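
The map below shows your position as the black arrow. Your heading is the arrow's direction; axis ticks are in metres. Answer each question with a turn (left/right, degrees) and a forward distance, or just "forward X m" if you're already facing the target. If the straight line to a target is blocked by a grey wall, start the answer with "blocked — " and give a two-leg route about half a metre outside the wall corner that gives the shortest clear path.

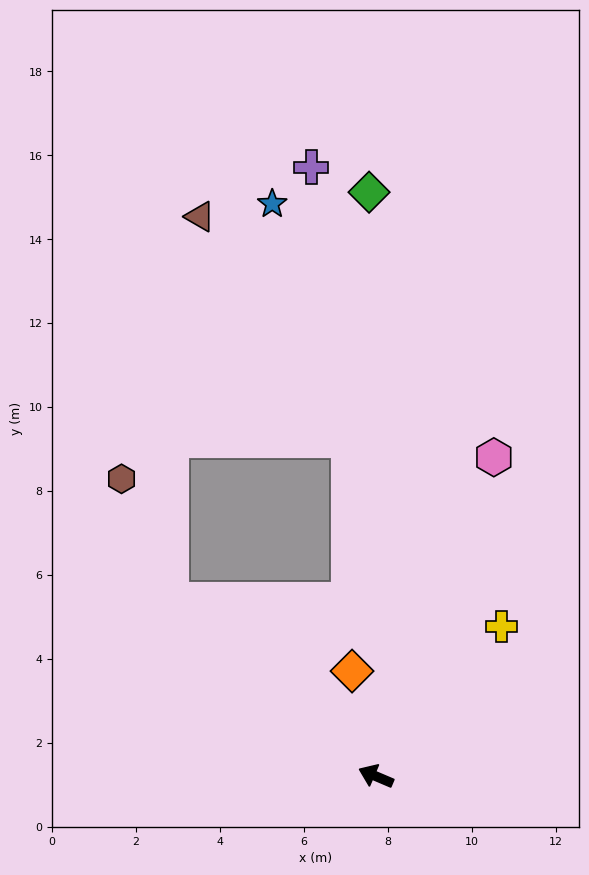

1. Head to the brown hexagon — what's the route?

blocked — turn right 18°, forward 6.4 m, then turn right 27°, forward 3.1 m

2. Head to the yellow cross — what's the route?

turn right 107°, forward 4.7 m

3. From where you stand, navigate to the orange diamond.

turn right 54°, forward 2.6 m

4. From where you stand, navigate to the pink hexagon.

turn right 87°, forward 8.1 m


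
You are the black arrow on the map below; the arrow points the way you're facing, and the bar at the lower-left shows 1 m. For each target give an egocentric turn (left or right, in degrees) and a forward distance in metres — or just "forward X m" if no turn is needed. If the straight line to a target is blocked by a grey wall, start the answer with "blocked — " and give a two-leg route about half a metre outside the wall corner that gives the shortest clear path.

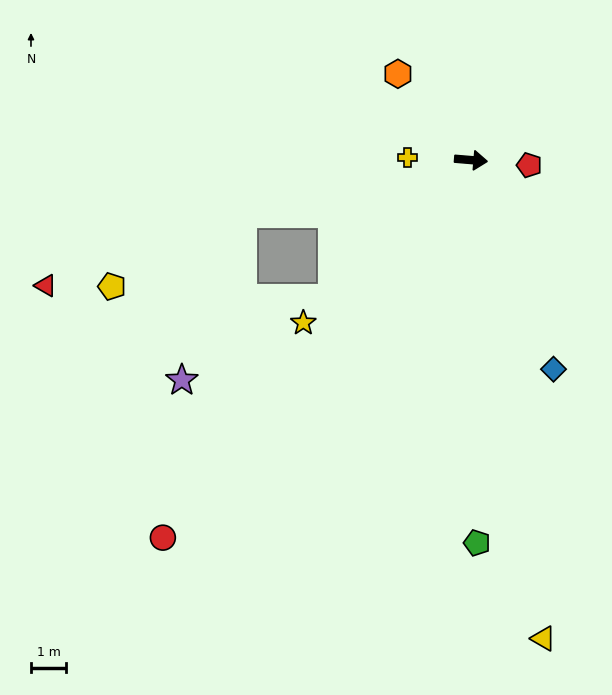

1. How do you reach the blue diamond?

turn right 64°, forward 6.4 m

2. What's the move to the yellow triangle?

turn right 77°, forward 13.8 m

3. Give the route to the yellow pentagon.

blocked — turn right 162°, forward 6.7 m, then turn left 16°, forward 4.3 m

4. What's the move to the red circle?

turn right 124°, forward 13.9 m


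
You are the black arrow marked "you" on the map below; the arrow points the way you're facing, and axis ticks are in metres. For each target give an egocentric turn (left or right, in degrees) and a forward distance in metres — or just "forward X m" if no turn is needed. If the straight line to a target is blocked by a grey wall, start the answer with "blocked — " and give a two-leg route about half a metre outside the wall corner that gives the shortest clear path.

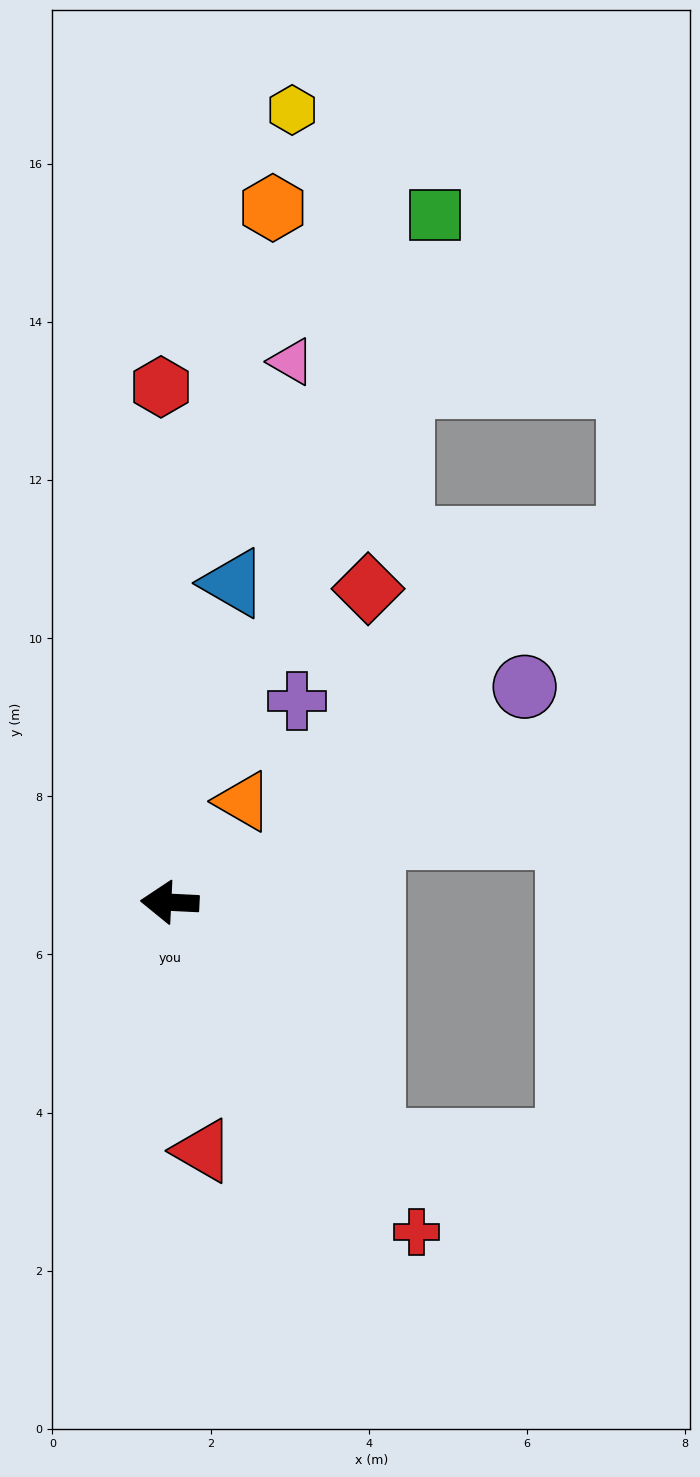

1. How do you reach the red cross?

turn left 130°, forward 5.2 m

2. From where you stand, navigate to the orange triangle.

turn right 123°, forward 1.6 m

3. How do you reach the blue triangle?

turn right 98°, forward 4.1 m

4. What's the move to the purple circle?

turn right 146°, forward 5.3 m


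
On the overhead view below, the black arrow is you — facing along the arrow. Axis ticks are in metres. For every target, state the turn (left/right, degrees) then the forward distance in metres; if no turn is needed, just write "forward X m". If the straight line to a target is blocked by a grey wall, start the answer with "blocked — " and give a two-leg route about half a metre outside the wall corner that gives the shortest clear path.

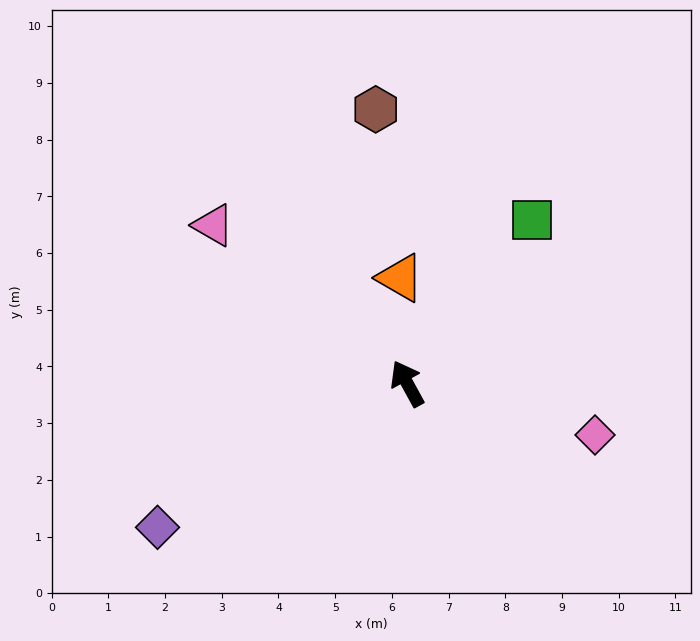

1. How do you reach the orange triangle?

turn right 25°, forward 1.9 m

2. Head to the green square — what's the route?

turn right 66°, forward 3.6 m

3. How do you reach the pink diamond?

turn right 134°, forward 3.4 m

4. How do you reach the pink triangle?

turn left 22°, forward 4.4 m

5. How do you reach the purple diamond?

turn left 91°, forward 5.1 m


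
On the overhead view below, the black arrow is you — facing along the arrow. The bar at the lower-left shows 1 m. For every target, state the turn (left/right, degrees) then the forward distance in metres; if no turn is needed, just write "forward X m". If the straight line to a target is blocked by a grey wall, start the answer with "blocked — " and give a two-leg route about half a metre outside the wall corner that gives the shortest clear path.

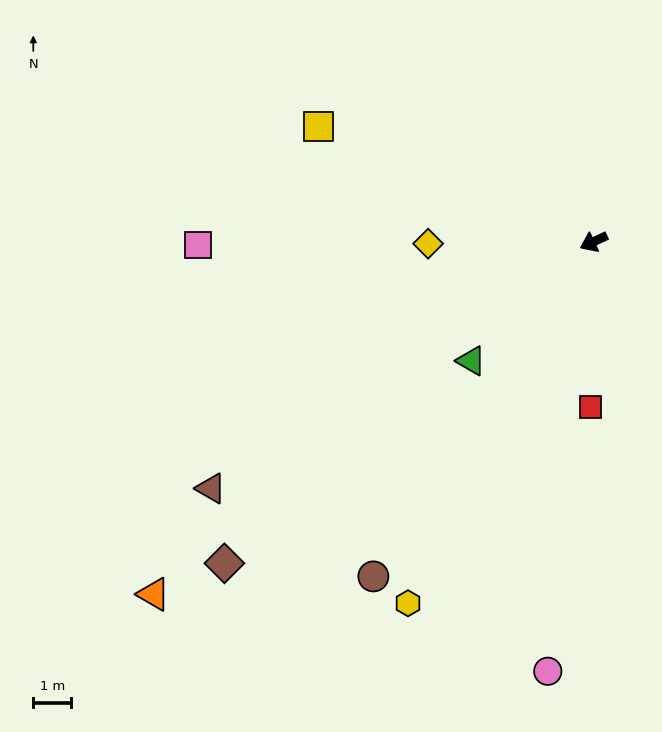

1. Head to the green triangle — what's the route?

turn left 19°, forward 4.5 m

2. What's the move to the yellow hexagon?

turn left 38°, forward 10.7 m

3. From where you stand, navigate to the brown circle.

turn left 32°, forward 10.5 m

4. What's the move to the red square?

turn left 64°, forward 4.3 m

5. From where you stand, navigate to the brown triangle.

turn left 8°, forward 11.9 m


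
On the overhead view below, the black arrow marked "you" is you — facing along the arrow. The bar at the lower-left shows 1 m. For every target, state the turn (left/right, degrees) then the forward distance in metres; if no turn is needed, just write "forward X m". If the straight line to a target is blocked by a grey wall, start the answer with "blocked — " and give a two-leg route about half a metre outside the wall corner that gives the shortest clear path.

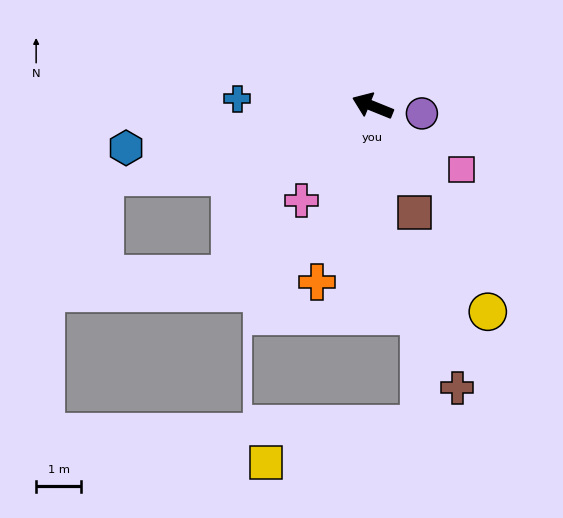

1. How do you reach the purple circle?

turn right 166°, forward 1.1 m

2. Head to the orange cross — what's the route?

turn left 95°, forward 4.1 m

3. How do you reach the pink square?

turn left 167°, forward 2.4 m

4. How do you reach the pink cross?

turn left 75°, forward 2.6 m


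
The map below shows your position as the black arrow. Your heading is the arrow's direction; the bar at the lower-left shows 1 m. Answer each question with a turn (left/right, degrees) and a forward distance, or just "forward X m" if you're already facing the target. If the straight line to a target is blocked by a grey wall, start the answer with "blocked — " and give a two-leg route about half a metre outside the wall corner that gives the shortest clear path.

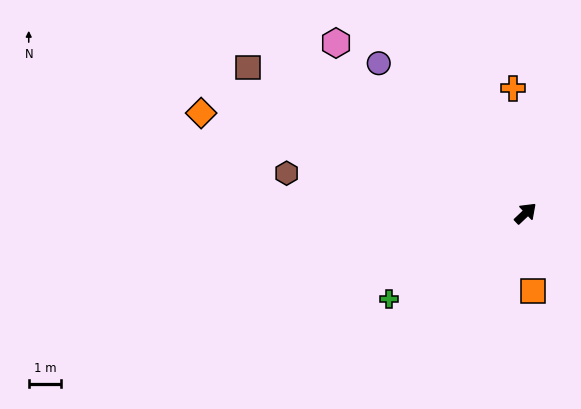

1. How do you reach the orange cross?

turn left 52°, forward 3.9 m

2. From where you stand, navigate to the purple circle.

turn left 91°, forward 6.5 m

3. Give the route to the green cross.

turn left 169°, forward 5.0 m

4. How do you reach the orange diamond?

turn left 119°, forward 10.5 m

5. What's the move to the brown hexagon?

turn left 127°, forward 7.5 m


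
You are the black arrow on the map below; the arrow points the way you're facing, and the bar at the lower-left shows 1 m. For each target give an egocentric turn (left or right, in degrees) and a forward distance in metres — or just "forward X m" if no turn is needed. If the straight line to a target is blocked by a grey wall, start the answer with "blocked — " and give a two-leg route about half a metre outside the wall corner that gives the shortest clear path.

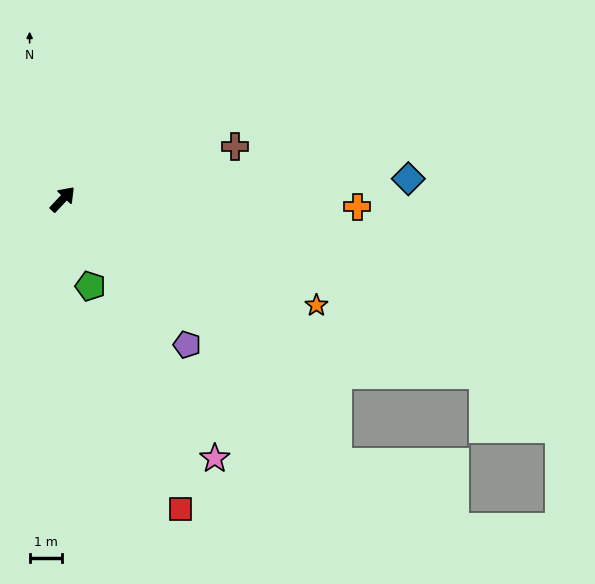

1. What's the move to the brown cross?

turn right 30°, forward 5.5 m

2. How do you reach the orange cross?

turn right 48°, forward 9.0 m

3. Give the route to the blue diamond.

turn right 43°, forward 10.5 m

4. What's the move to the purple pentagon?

turn right 96°, forward 5.8 m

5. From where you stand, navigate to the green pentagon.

turn right 119°, forward 2.8 m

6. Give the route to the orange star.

turn right 69°, forward 8.4 m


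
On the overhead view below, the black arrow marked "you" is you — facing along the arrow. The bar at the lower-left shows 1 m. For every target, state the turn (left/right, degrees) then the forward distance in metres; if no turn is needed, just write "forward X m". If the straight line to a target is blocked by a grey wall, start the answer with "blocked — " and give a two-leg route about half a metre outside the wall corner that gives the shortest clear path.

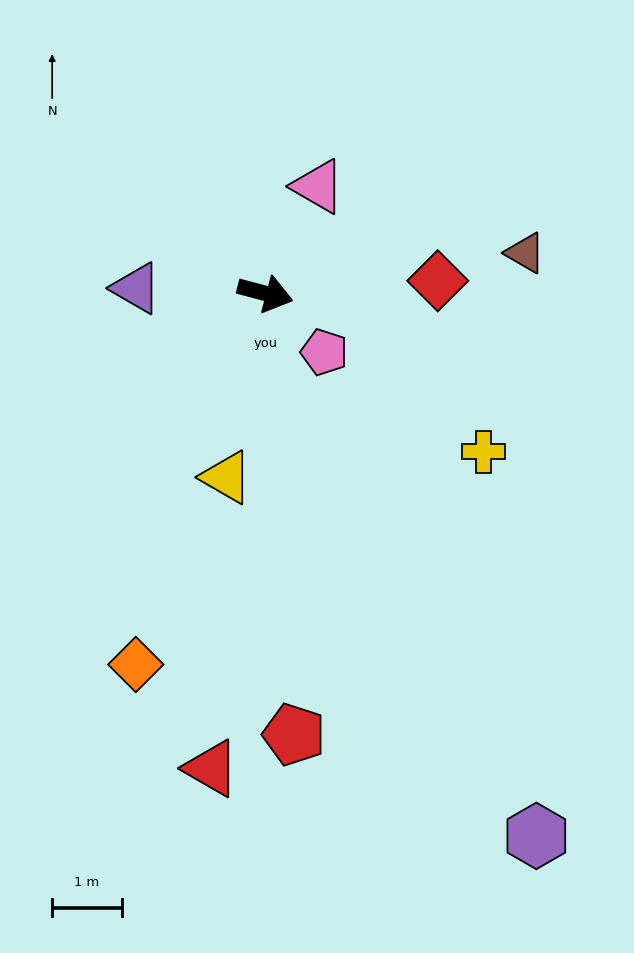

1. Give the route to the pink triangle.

turn left 79°, forward 1.7 m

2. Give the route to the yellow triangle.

turn right 87°, forward 2.7 m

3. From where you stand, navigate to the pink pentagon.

turn right 30°, forward 1.2 m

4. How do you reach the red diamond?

turn left 19°, forward 2.5 m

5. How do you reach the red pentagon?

turn right 71°, forward 6.3 m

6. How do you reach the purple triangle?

turn right 167°, forward 1.9 m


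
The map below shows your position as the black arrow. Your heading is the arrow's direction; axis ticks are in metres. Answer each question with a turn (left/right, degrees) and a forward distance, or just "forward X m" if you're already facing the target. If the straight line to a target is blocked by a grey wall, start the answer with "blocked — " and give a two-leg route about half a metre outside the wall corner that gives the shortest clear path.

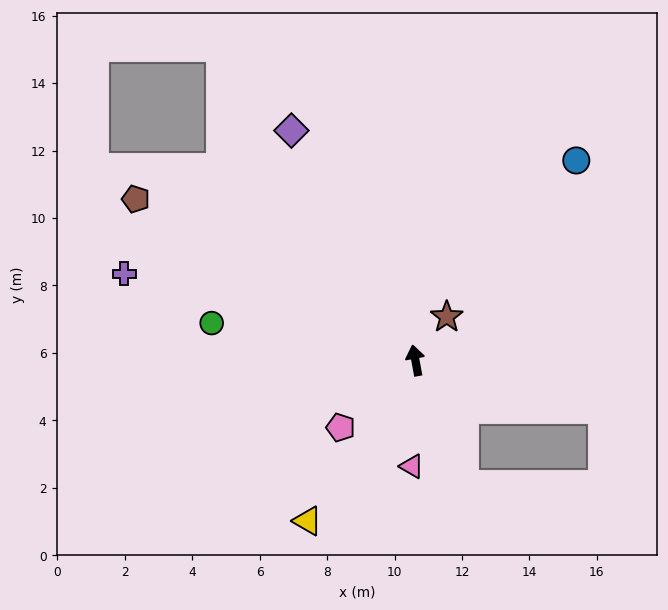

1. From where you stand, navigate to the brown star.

turn right 46°, forward 1.6 m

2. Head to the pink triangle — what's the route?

turn left 168°, forward 3.1 m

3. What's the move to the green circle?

turn left 69°, forward 6.1 m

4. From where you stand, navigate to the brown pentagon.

turn left 50°, forward 9.6 m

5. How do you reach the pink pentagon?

turn left 121°, forward 3.0 m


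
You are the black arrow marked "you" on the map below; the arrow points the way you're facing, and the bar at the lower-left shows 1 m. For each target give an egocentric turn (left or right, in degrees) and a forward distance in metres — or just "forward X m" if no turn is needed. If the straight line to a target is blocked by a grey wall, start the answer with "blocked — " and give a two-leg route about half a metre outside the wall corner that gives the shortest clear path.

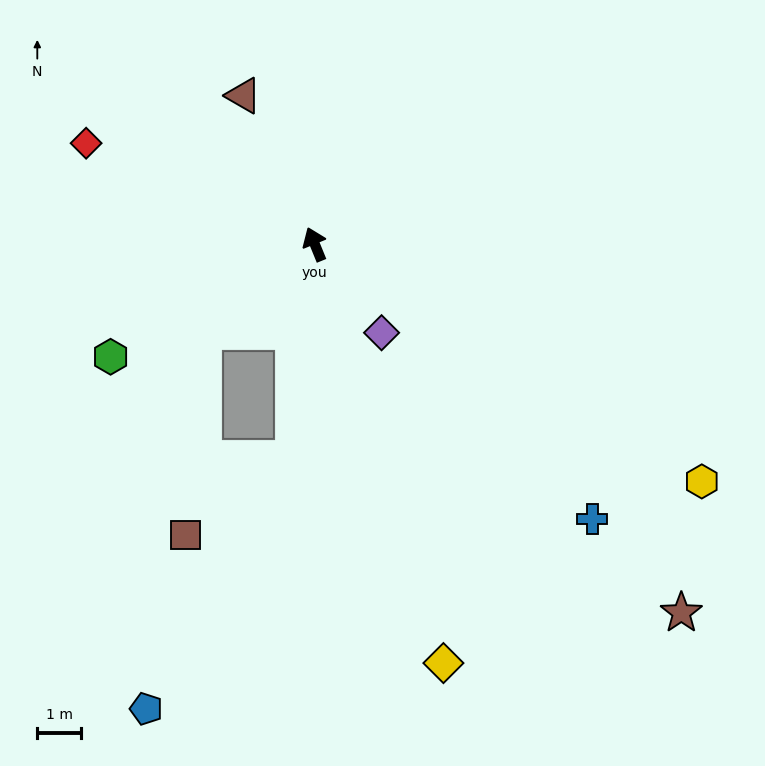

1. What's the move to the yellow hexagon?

turn right 144°, forward 10.4 m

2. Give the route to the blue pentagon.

blocked — turn left 152°, forward 5.0 m, then turn right 25°, forward 6.7 m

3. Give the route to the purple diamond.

turn right 165°, forward 2.5 m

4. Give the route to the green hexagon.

turn left 97°, forward 5.4 m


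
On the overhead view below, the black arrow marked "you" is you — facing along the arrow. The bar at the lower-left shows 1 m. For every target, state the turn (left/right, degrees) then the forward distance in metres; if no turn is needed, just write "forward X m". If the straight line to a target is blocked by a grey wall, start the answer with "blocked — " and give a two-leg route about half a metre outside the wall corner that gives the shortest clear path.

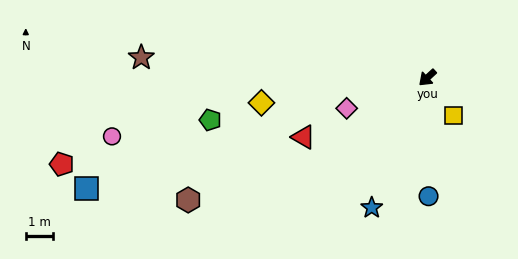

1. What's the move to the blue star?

turn left 24°, forward 5.2 m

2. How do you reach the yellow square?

turn left 82°, forward 1.7 m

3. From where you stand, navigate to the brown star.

turn right 47°, forward 10.6 m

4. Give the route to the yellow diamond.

turn right 34°, forward 6.2 m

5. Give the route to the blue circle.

turn left 48°, forward 4.4 m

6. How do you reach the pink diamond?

turn right 22°, forward 3.2 m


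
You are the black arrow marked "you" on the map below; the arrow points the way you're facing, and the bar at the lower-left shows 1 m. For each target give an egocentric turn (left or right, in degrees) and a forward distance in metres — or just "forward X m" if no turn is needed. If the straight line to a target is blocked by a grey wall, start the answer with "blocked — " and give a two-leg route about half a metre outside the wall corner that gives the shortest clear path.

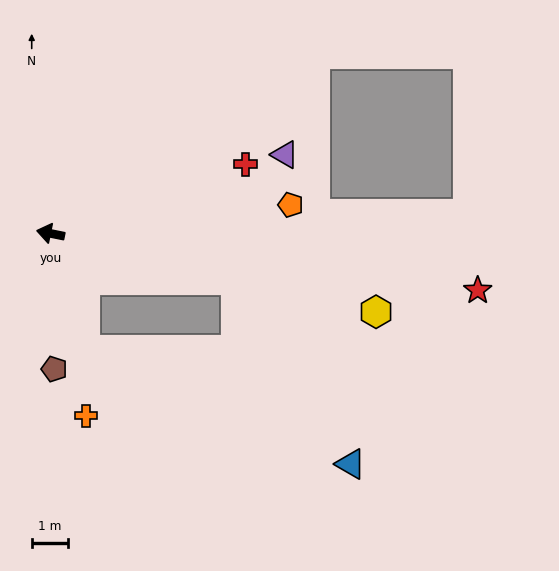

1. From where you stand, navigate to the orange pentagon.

turn right 162°, forward 6.6 m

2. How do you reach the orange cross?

turn left 112°, forward 5.1 m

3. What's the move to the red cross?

turn right 149°, forward 5.7 m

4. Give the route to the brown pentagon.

turn left 103°, forward 3.7 m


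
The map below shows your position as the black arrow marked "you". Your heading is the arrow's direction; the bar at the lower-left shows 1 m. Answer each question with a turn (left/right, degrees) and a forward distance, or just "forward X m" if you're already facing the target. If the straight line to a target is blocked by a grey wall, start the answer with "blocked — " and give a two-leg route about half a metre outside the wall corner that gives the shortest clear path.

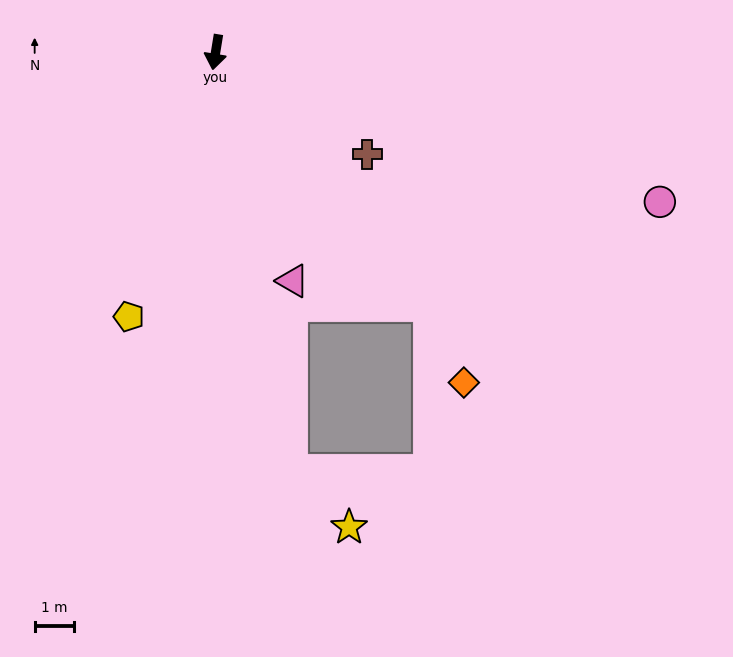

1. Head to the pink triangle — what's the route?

turn left 28°, forward 6.1 m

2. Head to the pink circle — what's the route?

turn left 81°, forward 11.9 m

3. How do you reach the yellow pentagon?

turn right 9°, forward 7.0 m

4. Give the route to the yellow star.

blocked — turn left 19°, forward 10.8 m, then turn left 36°, forward 2.0 m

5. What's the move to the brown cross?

turn left 65°, forward 4.6 m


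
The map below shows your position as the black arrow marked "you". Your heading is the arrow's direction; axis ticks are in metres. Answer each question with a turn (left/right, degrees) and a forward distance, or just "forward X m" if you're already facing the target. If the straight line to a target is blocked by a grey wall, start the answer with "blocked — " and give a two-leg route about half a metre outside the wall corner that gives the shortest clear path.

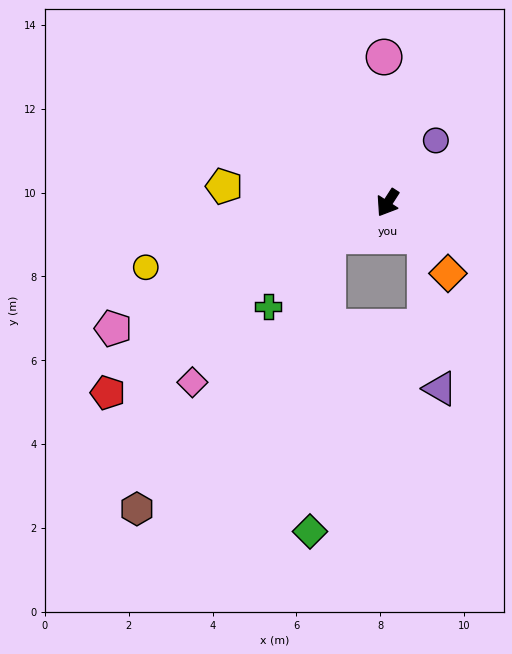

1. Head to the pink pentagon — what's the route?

turn right 33°, forward 7.2 m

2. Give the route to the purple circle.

turn left 175°, forward 1.9 m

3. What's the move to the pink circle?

turn right 146°, forward 3.5 m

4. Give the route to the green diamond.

blocked — turn right 28°, forward 1.6 m, then turn left 57°, forward 7.1 m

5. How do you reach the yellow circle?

turn right 42°, forward 6.0 m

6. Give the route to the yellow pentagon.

turn right 63°, forward 3.9 m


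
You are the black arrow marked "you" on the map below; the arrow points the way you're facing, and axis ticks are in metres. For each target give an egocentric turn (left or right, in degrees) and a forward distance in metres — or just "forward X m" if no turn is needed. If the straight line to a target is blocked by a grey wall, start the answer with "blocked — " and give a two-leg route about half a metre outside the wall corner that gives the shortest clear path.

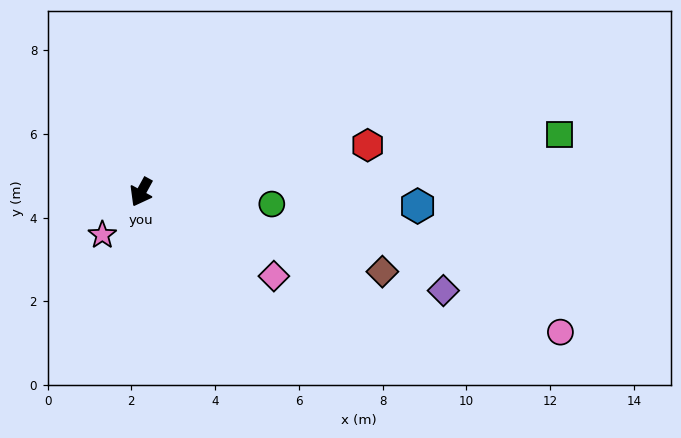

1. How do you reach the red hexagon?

turn left 130°, forward 5.5 m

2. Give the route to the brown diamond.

turn left 100°, forward 6.1 m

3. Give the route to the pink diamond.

turn left 86°, forward 3.8 m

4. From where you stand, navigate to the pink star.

turn right 13°, forward 1.4 m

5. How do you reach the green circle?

turn left 114°, forward 3.1 m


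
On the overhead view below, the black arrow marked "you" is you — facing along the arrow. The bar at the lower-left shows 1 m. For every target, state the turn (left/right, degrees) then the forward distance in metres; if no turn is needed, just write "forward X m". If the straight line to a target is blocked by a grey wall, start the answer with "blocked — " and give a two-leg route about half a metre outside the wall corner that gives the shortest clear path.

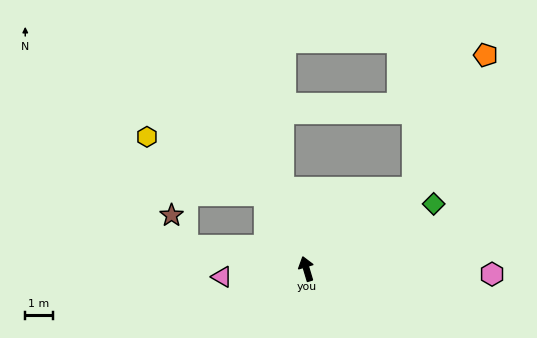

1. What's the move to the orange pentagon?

blocked — turn right 70°, forward 4.9 m, then turn left 25°, forward 5.6 m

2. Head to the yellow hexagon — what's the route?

blocked — turn left 12°, forward 3.1 m, then turn left 35°, forward 4.8 m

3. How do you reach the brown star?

blocked — turn left 63°, forward 4.4 m, then turn right 53°, forward 1.3 m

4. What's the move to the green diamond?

turn right 80°, forward 5.2 m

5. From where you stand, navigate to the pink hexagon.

turn right 108°, forward 6.8 m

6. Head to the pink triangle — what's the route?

turn left 79°, forward 3.1 m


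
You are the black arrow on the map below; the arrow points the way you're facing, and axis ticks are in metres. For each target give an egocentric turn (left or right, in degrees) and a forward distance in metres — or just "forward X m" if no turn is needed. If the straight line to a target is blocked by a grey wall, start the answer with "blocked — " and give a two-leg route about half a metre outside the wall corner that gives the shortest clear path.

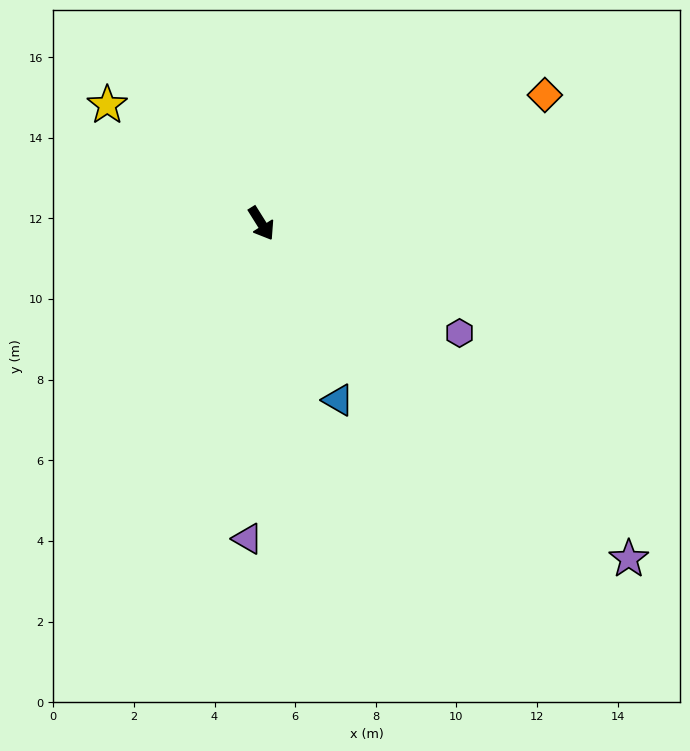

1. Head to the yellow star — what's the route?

turn right 160°, forward 4.8 m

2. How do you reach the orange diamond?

turn left 82°, forward 7.7 m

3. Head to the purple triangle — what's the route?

turn right 35°, forward 7.8 m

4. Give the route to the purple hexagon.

turn left 29°, forward 5.6 m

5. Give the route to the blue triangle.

turn right 9°, forward 4.8 m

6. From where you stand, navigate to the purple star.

turn left 16°, forward 12.3 m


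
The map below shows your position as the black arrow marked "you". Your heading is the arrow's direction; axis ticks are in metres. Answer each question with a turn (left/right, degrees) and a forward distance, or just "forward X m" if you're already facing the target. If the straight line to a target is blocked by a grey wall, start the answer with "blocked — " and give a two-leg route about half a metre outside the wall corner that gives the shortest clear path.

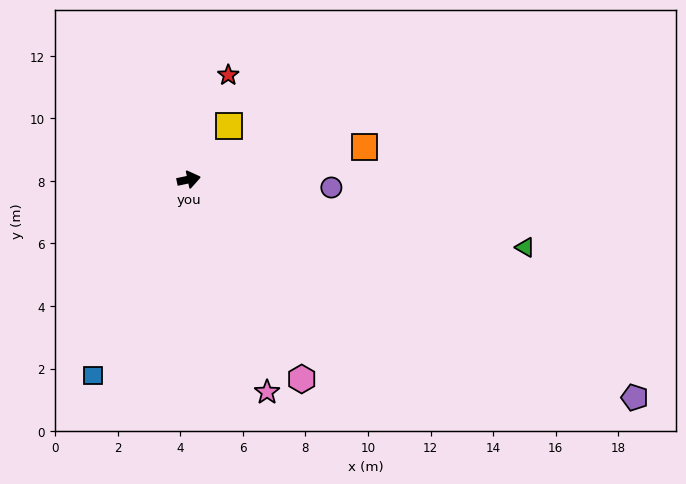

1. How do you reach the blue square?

turn right 128°, forward 7.0 m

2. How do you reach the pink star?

turn right 82°, forward 7.2 m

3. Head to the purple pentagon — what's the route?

turn right 38°, forward 15.9 m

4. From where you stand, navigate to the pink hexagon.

turn right 72°, forward 7.3 m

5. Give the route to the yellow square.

turn left 41°, forward 2.1 m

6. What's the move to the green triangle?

turn right 23°, forward 11.0 m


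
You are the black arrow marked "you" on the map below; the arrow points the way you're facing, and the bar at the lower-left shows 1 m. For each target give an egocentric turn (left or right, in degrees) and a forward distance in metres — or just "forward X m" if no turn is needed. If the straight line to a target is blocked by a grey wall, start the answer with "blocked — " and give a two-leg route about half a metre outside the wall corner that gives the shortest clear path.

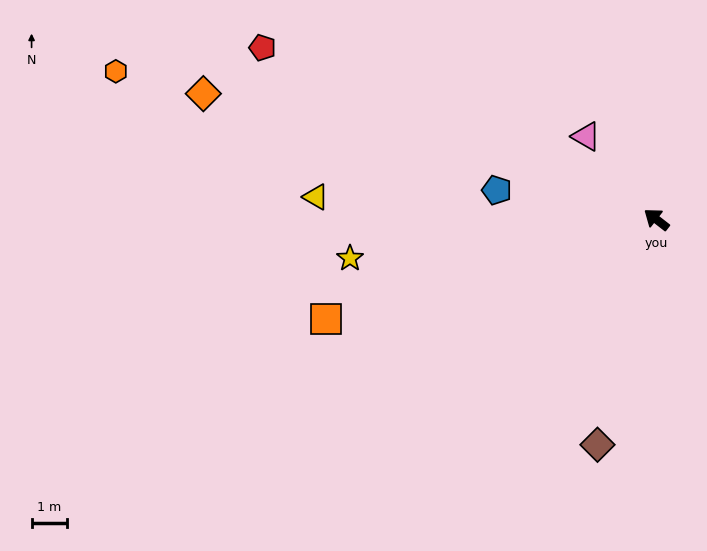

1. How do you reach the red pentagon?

turn left 14°, forward 12.0 m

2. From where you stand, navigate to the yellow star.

turn left 45°, forward 8.6 m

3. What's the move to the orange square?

turn left 55°, forward 9.6 m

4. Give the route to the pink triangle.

turn right 12°, forward 3.0 m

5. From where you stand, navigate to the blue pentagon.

turn left 27°, forward 4.5 m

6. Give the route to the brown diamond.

turn left 113°, forward 6.5 m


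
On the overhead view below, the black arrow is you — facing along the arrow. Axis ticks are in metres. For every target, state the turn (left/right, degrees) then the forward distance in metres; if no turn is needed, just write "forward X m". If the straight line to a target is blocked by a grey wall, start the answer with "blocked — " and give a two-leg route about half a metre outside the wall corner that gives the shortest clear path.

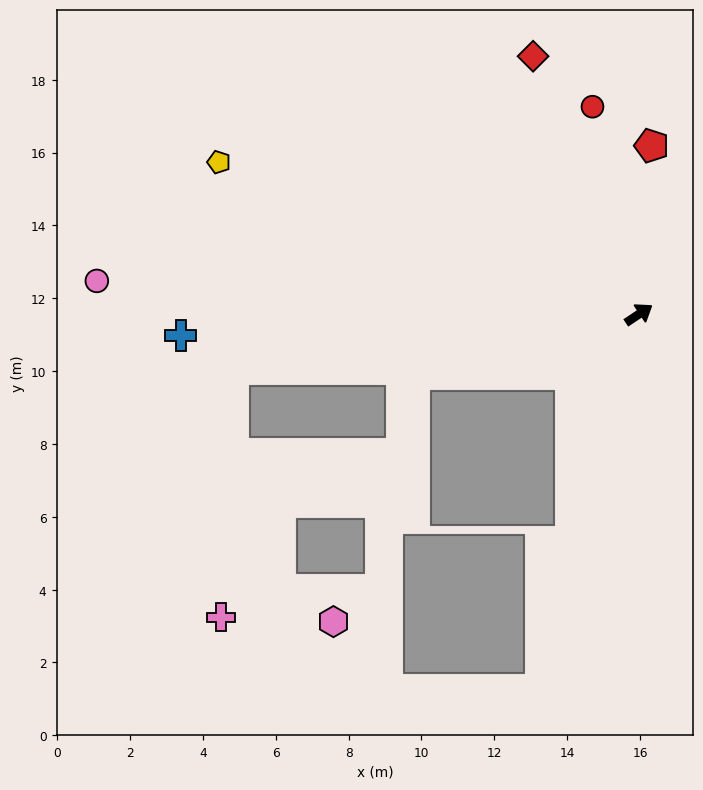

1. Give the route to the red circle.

turn left 69°, forward 5.8 m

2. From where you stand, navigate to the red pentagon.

turn left 52°, forward 4.6 m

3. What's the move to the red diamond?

turn left 79°, forward 7.7 m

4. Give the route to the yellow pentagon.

turn left 126°, forward 12.3 m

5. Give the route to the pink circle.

turn left 143°, forward 14.9 m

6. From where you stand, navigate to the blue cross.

turn left 149°, forward 12.6 m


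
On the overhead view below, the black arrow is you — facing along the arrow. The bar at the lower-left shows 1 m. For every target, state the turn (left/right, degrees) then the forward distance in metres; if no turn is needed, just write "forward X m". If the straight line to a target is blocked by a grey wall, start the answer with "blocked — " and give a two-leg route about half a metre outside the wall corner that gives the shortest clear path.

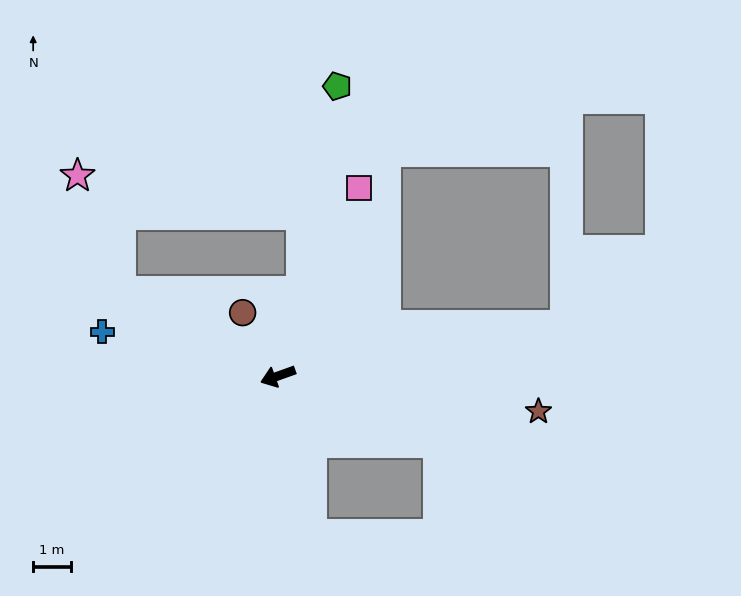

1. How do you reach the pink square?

turn right 133°, forward 5.4 m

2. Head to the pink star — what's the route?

blocked — turn right 48°, forward 4.7 m, then turn right 42°, forward 3.3 m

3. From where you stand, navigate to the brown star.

turn left 153°, forward 6.9 m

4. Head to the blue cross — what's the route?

turn right 34°, forward 4.8 m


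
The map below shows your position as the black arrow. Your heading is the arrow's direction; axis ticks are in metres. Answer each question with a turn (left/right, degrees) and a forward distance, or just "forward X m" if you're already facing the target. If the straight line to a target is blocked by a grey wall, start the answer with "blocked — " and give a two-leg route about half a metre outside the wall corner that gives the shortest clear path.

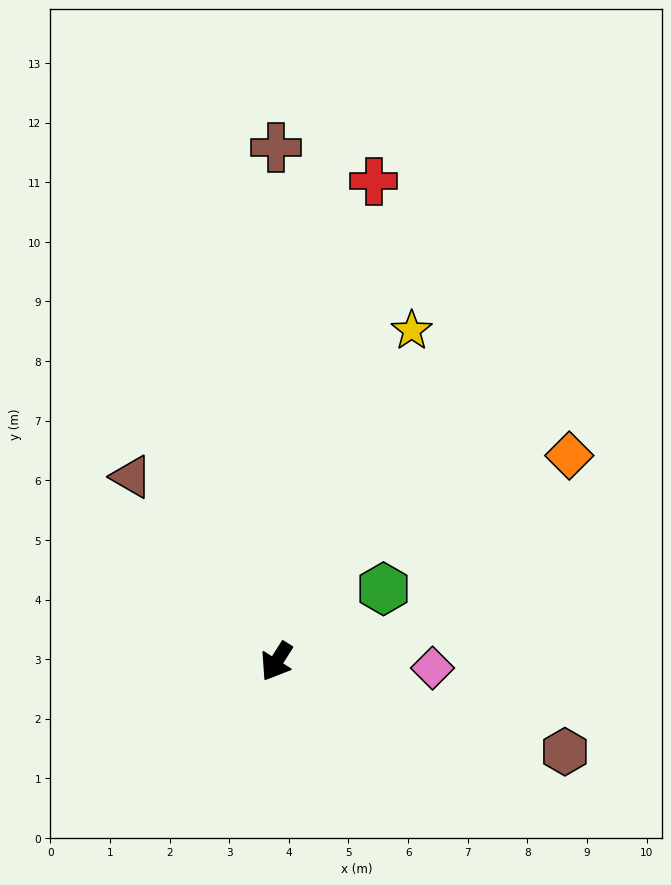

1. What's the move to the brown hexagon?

turn left 105°, forward 5.1 m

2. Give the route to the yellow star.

turn right 170°, forward 6.0 m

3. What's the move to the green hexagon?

turn left 157°, forward 2.2 m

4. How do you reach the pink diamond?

turn left 120°, forward 2.6 m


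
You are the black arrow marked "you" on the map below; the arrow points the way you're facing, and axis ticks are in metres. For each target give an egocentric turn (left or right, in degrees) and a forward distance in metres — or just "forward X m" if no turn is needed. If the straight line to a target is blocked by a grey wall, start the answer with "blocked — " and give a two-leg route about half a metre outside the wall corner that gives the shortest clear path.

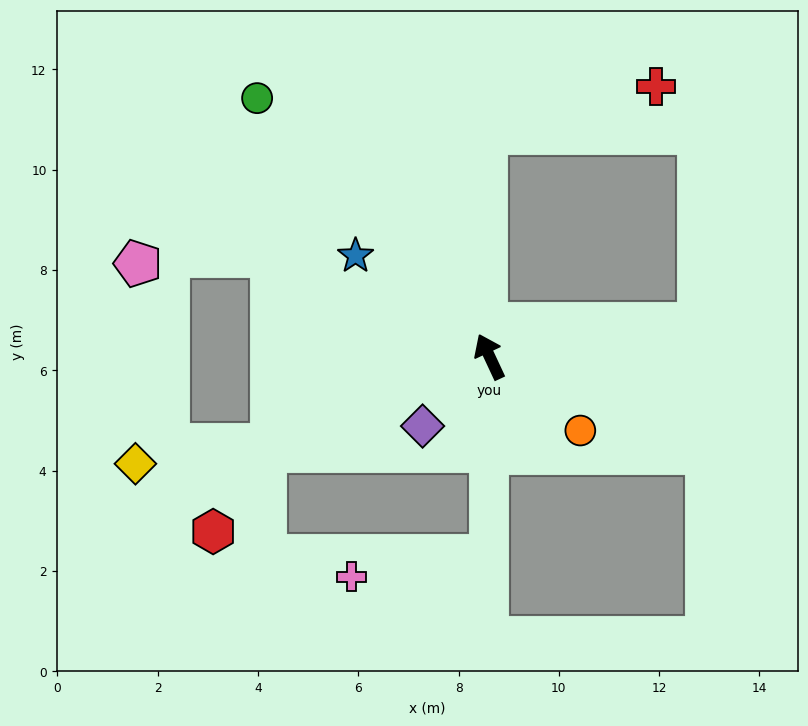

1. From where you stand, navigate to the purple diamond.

turn left 111°, forward 1.9 m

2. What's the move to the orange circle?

turn right 154°, forward 2.3 m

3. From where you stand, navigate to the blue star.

turn left 28°, forward 3.3 m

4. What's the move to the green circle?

turn left 17°, forward 6.9 m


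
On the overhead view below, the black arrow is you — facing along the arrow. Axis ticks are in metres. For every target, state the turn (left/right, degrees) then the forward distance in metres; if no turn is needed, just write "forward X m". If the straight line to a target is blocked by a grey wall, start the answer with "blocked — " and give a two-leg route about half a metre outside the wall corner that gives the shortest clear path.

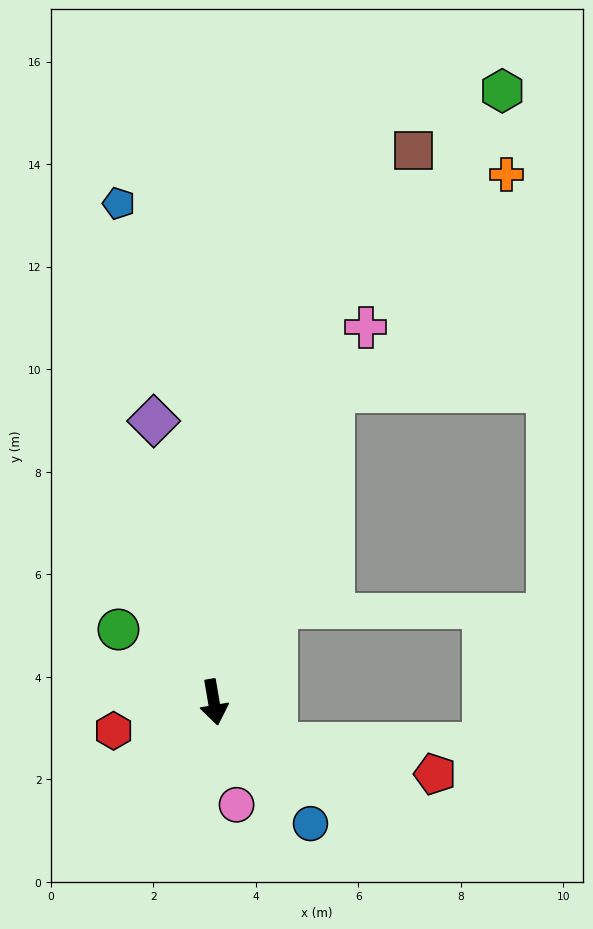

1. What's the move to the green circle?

turn right 137°, forward 2.3 m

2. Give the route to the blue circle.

turn left 29°, forward 3.0 m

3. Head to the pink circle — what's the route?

turn left 3°, forward 2.1 m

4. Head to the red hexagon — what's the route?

turn right 84°, forward 2.0 m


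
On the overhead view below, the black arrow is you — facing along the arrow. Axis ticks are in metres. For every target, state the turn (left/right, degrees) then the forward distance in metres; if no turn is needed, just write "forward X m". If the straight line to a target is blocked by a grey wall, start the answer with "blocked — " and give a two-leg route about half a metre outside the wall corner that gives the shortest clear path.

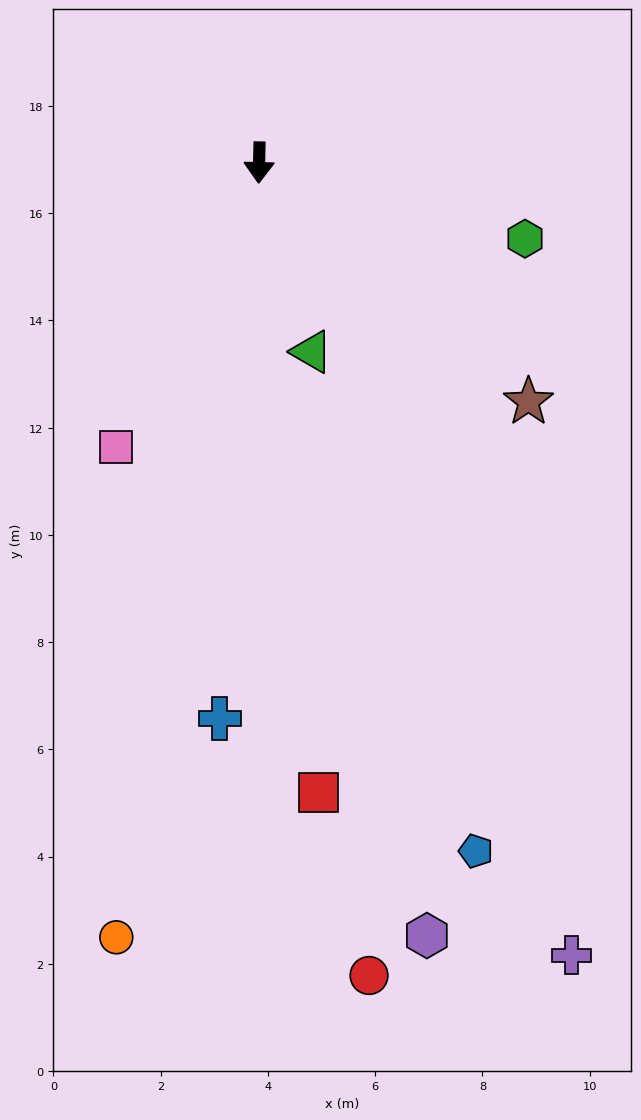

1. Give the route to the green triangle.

turn left 17°, forward 3.7 m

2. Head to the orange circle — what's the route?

turn right 9°, forward 14.7 m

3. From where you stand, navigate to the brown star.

turn left 50°, forward 6.7 m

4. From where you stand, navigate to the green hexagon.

turn left 75°, forward 5.2 m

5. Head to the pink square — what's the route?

turn right 25°, forward 5.9 m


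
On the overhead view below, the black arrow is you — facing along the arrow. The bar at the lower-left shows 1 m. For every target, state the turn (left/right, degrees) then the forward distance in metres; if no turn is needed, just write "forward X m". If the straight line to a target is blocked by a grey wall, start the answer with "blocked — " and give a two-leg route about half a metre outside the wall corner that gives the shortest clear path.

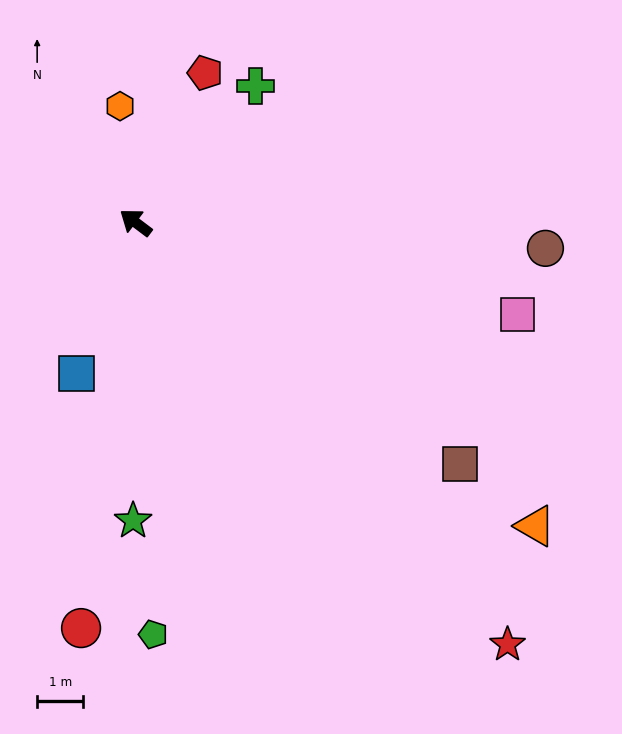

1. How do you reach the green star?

turn left 127°, forward 6.5 m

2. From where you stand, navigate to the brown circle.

turn right 147°, forward 8.9 m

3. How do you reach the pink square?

turn right 157°, forward 8.5 m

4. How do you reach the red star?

turn left 168°, forward 12.2 m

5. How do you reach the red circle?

turn left 119°, forward 8.9 m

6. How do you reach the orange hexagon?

turn right 45°, forward 2.6 m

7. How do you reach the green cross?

turn right 94°, forward 4.0 m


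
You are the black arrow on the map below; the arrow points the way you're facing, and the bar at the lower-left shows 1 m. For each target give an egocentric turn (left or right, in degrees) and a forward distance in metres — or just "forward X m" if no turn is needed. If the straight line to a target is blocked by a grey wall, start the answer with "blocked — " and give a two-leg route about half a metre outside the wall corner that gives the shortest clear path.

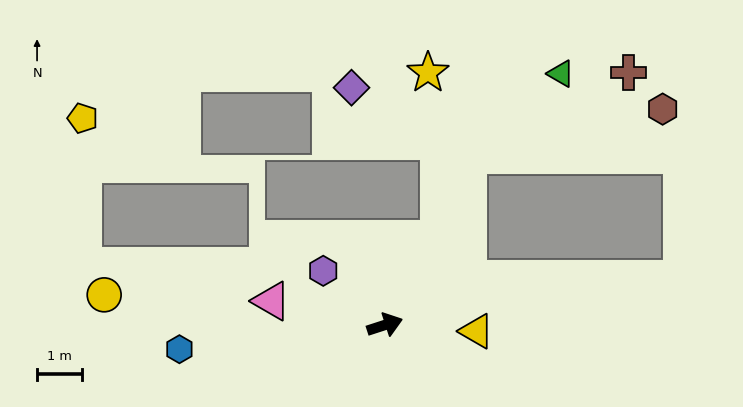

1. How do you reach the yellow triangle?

turn right 22°, forward 2.1 m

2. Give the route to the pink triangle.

turn left 150°, forward 2.6 m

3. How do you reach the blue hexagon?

turn left 169°, forward 4.6 m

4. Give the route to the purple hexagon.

turn left 121°, forward 1.8 m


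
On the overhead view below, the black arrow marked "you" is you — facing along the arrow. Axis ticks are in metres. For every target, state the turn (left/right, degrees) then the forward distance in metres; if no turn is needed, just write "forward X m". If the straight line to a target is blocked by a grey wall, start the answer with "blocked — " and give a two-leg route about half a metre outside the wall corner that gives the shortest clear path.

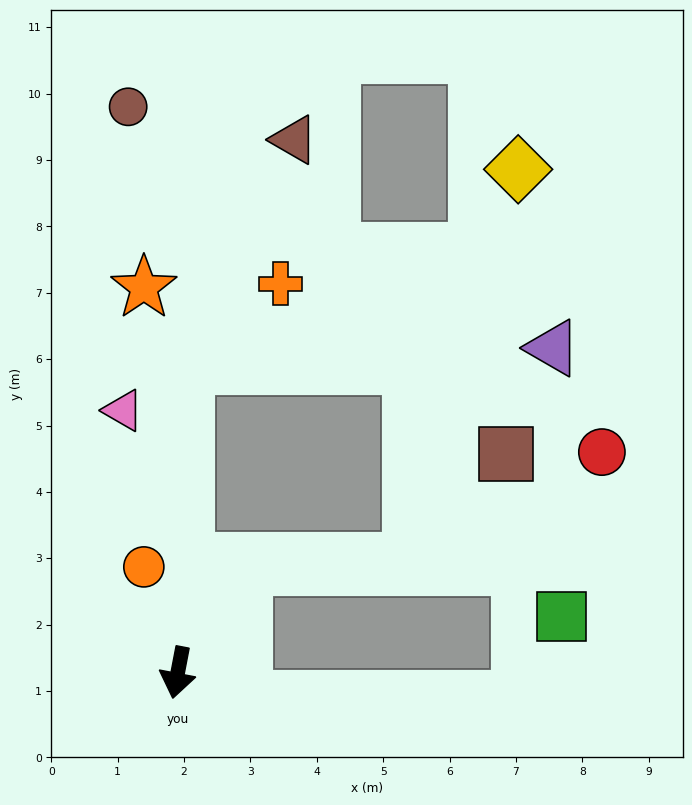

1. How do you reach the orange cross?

blocked — turn right 171°, forward 4.6 m, then turn right 47°, forward 1.9 m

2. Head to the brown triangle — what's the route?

blocked — turn right 171°, forward 4.6 m, then turn right 24°, forward 3.8 m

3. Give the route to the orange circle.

turn right 151°, forward 1.7 m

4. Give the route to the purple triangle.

blocked — turn right 171°, forward 4.6 m, then turn right 85°, forward 5.5 m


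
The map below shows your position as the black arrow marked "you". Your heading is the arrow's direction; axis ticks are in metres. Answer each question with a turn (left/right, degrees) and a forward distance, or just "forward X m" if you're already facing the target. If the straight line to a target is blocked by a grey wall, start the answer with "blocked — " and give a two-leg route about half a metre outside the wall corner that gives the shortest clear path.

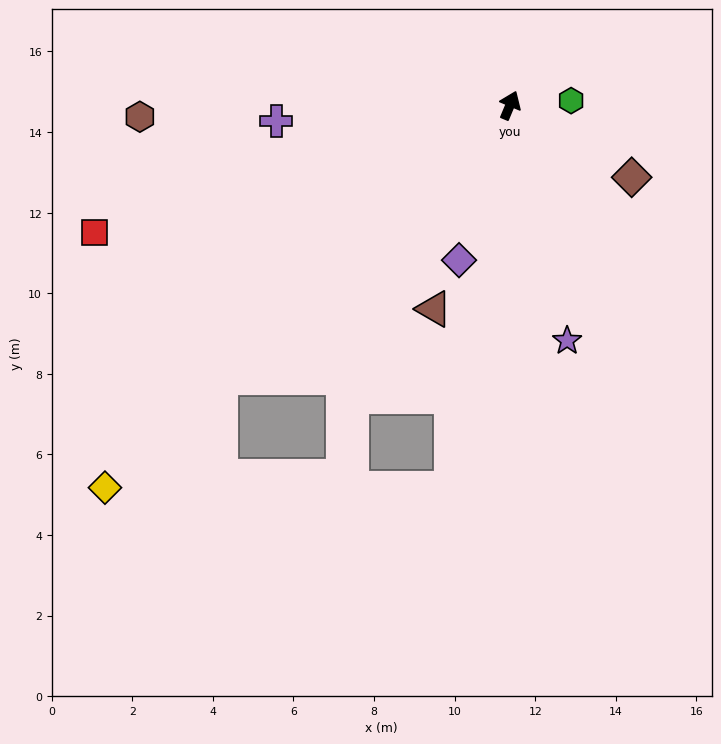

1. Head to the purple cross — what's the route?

turn left 117°, forward 5.8 m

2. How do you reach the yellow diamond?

turn left 156°, forward 13.8 m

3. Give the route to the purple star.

turn right 144°, forward 6.0 m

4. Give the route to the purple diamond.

turn right 176°, forward 4.0 m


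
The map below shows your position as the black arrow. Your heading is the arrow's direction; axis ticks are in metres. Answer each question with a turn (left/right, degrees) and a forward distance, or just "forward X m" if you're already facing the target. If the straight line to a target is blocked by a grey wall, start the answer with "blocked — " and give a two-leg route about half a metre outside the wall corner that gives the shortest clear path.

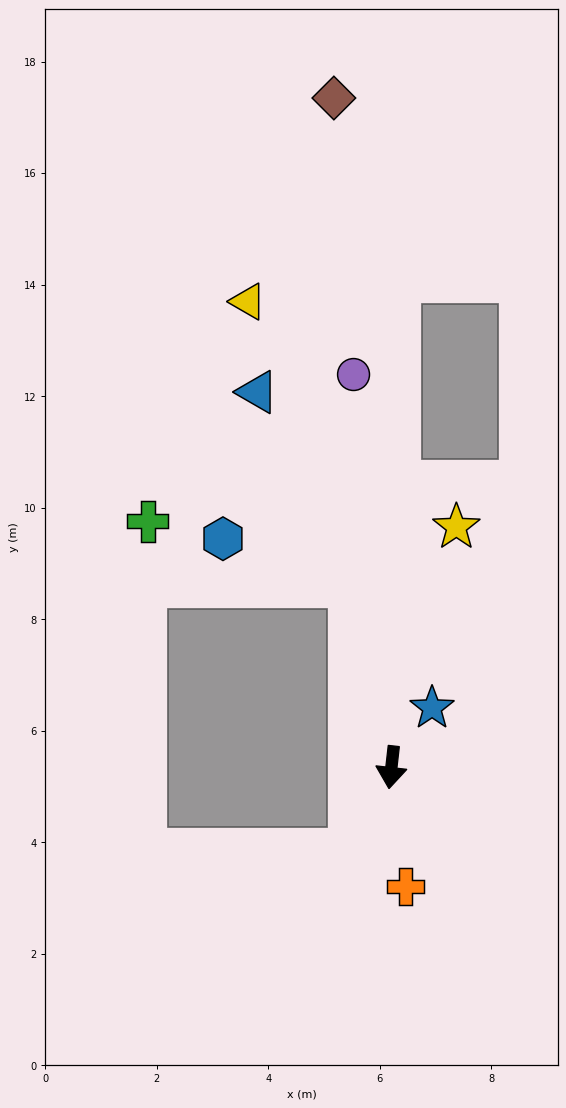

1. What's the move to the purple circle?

turn right 168°, forward 7.1 m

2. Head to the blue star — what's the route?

turn left 152°, forward 1.3 m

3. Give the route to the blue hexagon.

blocked — turn right 162°, forward 3.4 m, then turn left 59°, forward 2.5 m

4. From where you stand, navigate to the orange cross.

turn left 13°, forward 2.1 m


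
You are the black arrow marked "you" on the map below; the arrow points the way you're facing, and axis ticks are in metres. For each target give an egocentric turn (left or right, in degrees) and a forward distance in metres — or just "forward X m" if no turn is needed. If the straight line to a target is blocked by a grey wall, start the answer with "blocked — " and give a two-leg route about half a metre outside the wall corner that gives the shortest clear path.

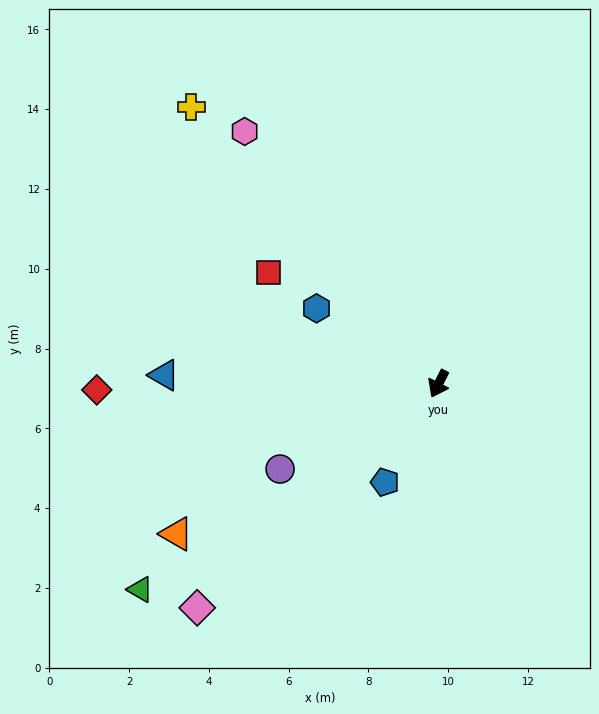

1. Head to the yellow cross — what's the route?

turn right 111°, forward 9.3 m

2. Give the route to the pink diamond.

turn right 20°, forward 8.3 m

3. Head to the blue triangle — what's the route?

turn right 65°, forward 6.9 m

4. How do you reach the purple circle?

turn right 35°, forward 4.5 m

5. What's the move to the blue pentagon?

forward 2.8 m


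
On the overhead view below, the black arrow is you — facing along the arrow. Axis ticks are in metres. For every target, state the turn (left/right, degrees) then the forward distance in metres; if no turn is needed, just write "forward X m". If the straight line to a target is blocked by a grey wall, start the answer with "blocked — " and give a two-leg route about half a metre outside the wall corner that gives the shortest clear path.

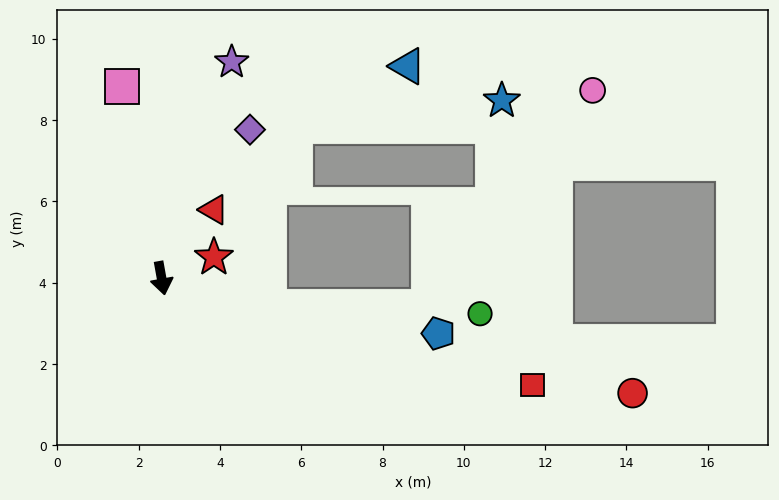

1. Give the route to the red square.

turn left 64°, forward 9.5 m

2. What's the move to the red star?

turn left 102°, forward 1.4 m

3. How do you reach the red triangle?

turn left 133°, forward 2.1 m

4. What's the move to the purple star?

turn left 152°, forward 5.6 m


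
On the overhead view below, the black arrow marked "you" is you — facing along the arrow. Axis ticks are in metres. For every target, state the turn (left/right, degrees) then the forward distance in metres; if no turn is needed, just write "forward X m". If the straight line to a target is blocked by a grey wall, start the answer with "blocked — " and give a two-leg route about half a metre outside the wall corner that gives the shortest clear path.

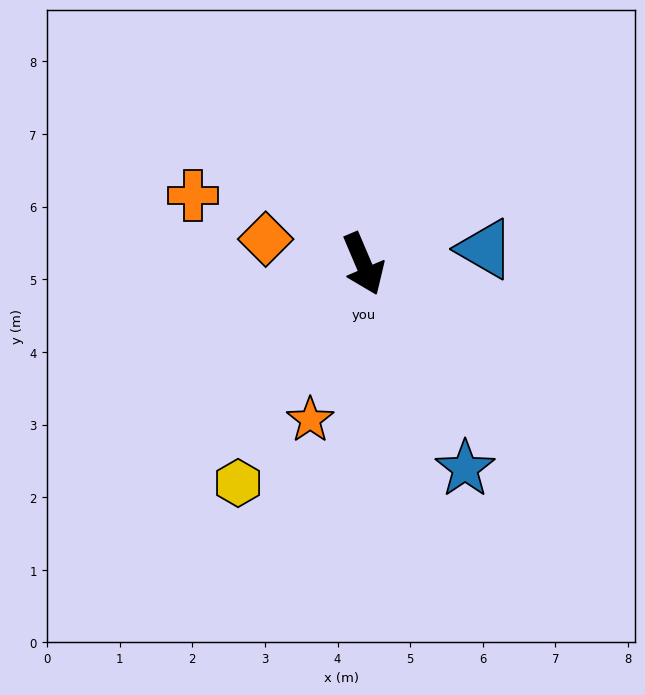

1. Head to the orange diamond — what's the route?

turn right 127°, forward 1.4 m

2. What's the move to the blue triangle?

turn left 74°, forward 1.7 m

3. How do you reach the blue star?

turn left 3°, forward 3.1 m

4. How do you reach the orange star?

turn right 42°, forward 2.3 m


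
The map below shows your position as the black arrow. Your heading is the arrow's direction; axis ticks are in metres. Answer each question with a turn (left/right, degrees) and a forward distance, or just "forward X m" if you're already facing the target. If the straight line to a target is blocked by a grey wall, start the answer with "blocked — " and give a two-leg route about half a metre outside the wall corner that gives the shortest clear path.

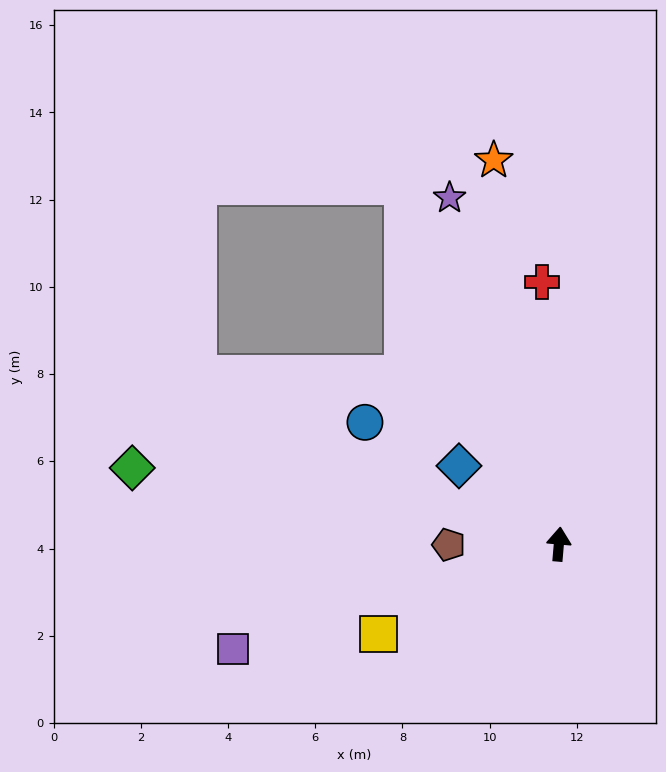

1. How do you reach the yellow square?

turn left 121°, forward 4.6 m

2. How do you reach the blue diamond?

turn left 57°, forward 2.9 m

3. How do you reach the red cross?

turn left 9°, forward 6.0 m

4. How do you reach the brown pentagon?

turn left 95°, forward 2.5 m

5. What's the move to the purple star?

turn left 22°, forward 8.3 m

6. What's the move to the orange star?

turn left 15°, forward 8.9 m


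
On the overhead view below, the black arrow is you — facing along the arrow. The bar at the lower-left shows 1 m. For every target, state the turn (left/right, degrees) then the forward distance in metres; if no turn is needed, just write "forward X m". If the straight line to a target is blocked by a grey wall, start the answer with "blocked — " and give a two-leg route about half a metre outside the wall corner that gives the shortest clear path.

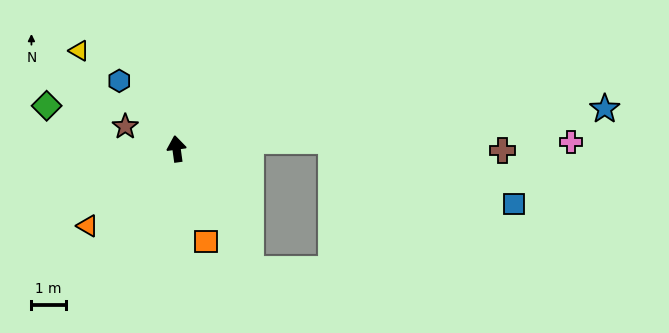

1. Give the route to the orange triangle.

turn left 123°, forward 3.4 m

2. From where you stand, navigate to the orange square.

turn right 170°, forward 2.8 m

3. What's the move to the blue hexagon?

turn left 32°, forward 2.6 m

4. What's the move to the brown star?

turn left 59°, forward 1.6 m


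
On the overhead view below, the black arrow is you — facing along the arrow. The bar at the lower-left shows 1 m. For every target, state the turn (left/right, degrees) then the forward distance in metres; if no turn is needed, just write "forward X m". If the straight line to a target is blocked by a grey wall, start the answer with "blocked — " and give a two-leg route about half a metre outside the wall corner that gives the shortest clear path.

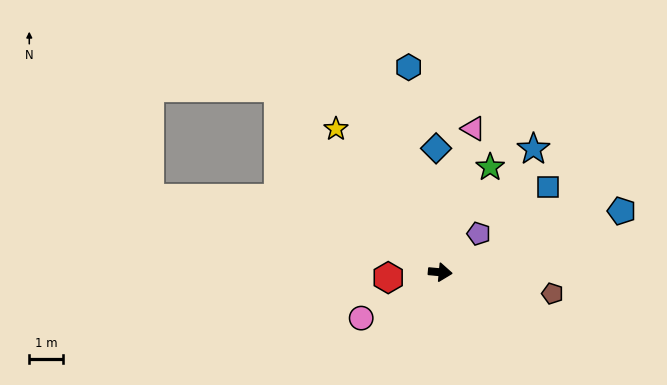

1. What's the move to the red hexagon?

turn right 169°, forward 1.6 m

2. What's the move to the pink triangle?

turn left 82°, forward 4.4 m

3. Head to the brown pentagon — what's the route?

turn right 5°, forward 3.4 m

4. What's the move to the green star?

turn left 70°, forward 3.5 m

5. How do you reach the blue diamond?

turn left 97°, forward 3.7 m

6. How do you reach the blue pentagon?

turn left 24°, forward 5.7 m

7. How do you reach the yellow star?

turn left 131°, forward 5.3 m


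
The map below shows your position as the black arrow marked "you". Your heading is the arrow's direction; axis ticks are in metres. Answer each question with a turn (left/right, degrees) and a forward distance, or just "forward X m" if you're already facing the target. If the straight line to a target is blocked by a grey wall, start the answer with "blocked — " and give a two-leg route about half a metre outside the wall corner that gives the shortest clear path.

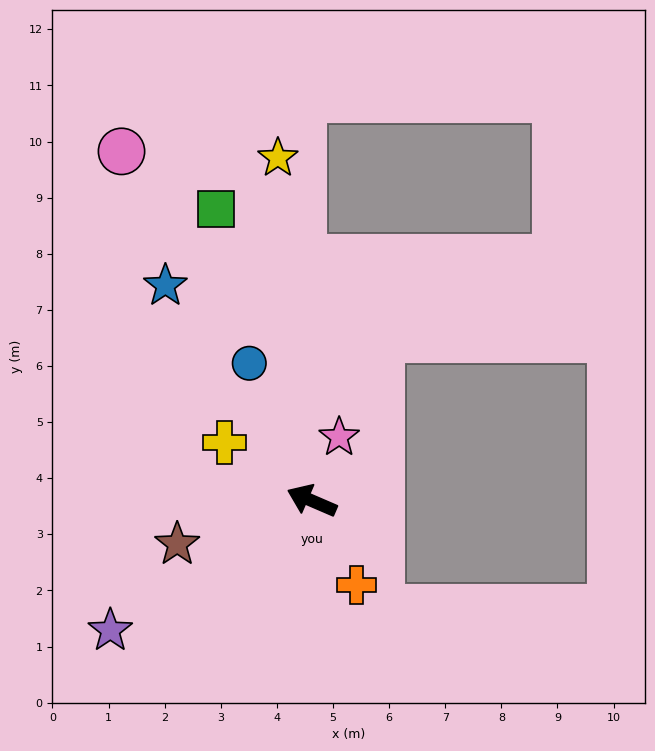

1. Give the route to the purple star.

turn left 56°, forward 4.3 m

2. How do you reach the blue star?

turn right 32°, forward 4.6 m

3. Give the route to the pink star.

turn right 90°, forward 1.2 m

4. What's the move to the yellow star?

turn right 61°, forward 6.1 m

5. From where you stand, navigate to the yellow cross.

turn right 10°, forward 1.9 m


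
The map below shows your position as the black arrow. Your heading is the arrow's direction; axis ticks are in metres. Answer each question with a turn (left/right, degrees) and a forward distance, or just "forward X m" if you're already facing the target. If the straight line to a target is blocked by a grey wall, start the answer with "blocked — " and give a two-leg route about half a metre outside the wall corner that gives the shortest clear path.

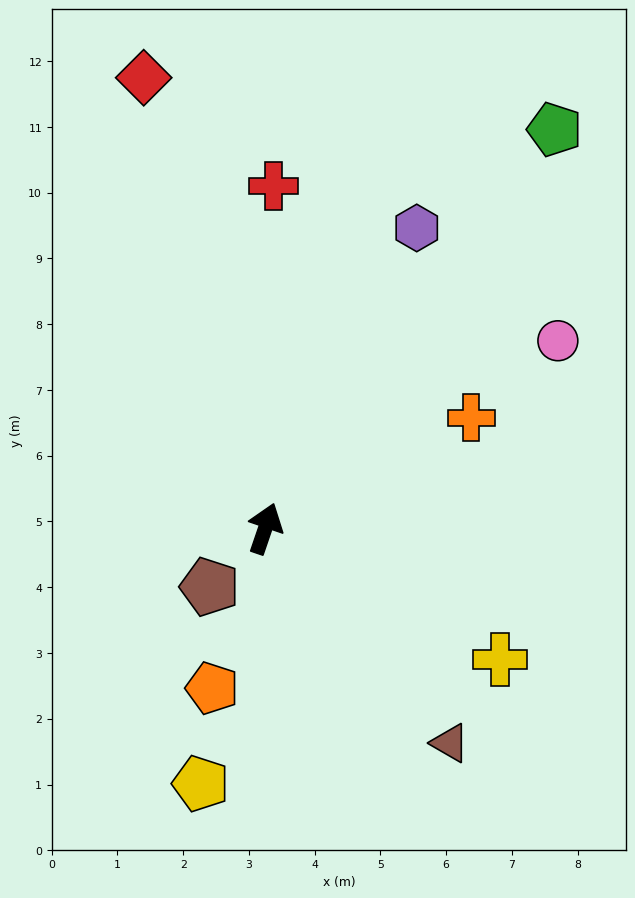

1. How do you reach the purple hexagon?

turn right 8°, forward 5.1 m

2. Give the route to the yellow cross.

turn right 100°, forward 4.1 m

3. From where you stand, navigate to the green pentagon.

turn right 17°, forward 7.5 m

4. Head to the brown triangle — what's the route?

turn right 120°, forward 4.3 m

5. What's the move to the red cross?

turn left 17°, forward 5.2 m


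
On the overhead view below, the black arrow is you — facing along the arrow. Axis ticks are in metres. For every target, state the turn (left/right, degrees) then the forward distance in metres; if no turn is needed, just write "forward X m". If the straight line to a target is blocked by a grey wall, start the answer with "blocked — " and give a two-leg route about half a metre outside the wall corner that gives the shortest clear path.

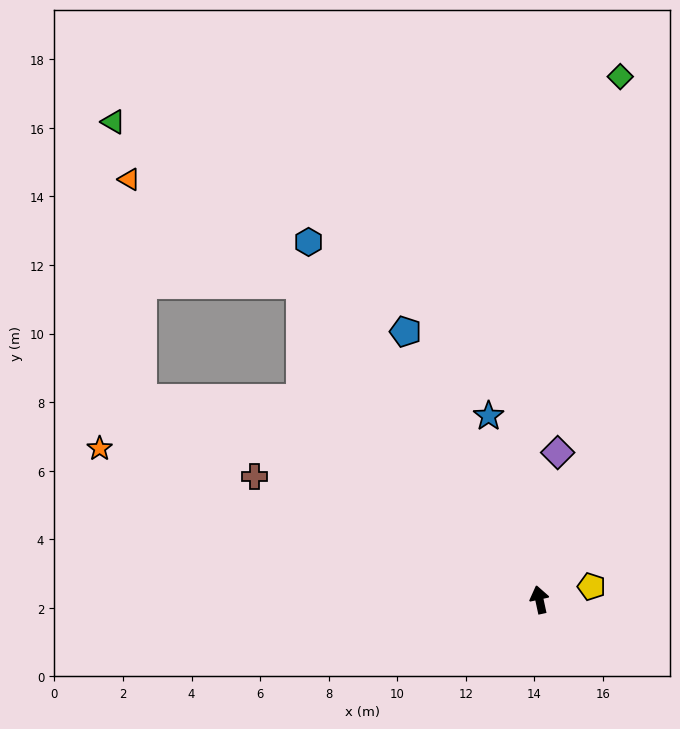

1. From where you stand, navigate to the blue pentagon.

turn left 14°, forward 8.7 m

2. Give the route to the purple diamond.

turn right 19°, forward 4.3 m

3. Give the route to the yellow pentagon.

turn right 88°, forward 1.6 m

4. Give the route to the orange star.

turn left 59°, forward 13.6 m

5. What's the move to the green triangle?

blocked — turn left 25°, forward 11.5 m, then turn left 12°, forward 7.2 m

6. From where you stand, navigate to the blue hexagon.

turn left 21°, forward 12.4 m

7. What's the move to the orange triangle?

blocked — turn left 25°, forward 11.5 m, then turn left 21°, forward 5.9 m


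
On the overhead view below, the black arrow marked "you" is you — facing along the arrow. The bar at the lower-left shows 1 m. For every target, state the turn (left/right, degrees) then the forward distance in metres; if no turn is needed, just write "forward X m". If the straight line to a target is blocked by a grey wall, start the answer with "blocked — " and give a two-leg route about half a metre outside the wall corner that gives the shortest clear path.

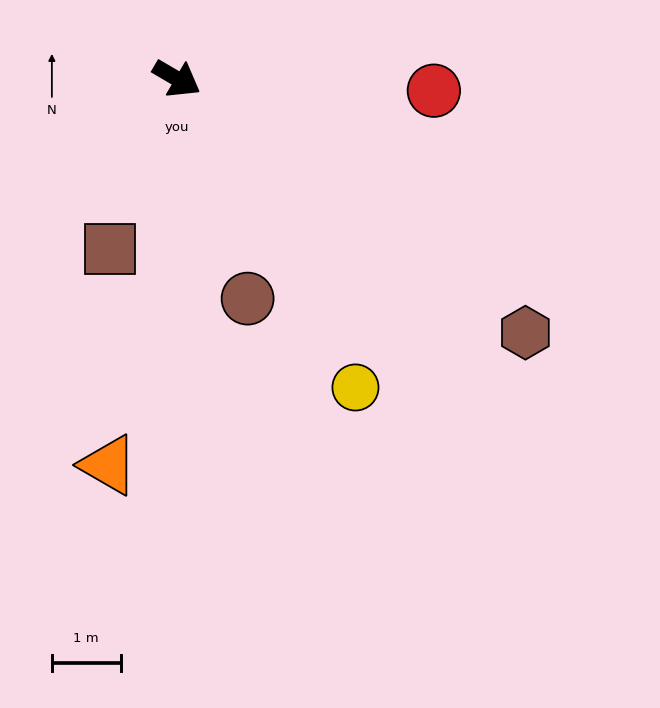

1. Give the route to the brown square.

turn right 81°, forward 2.7 m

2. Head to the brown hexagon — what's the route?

turn right 6°, forward 6.3 m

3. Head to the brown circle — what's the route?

turn right 42°, forward 3.4 m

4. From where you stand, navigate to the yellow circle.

turn right 30°, forward 5.2 m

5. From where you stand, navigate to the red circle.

turn left 28°, forward 3.7 m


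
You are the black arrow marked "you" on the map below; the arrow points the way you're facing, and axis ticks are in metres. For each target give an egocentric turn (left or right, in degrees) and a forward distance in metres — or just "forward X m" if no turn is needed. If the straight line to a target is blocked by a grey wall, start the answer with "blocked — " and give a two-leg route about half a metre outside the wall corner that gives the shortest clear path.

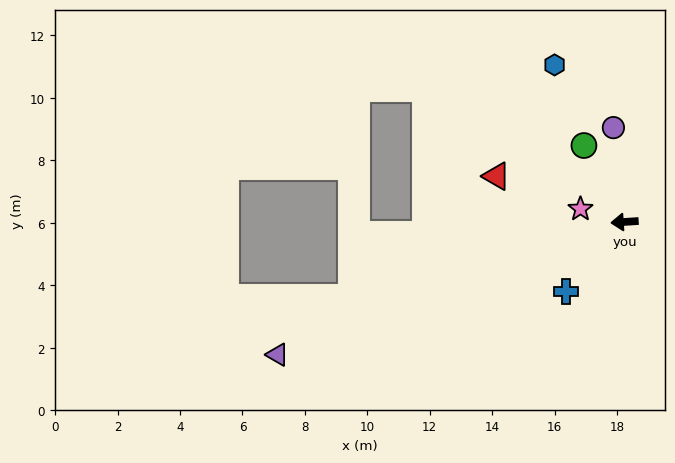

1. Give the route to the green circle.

turn right 66°, forward 2.8 m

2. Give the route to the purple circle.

turn right 87°, forward 3.0 m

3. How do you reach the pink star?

turn right 20°, forward 1.5 m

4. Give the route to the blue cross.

turn left 46°, forward 2.9 m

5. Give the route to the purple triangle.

turn left 17°, forward 11.9 m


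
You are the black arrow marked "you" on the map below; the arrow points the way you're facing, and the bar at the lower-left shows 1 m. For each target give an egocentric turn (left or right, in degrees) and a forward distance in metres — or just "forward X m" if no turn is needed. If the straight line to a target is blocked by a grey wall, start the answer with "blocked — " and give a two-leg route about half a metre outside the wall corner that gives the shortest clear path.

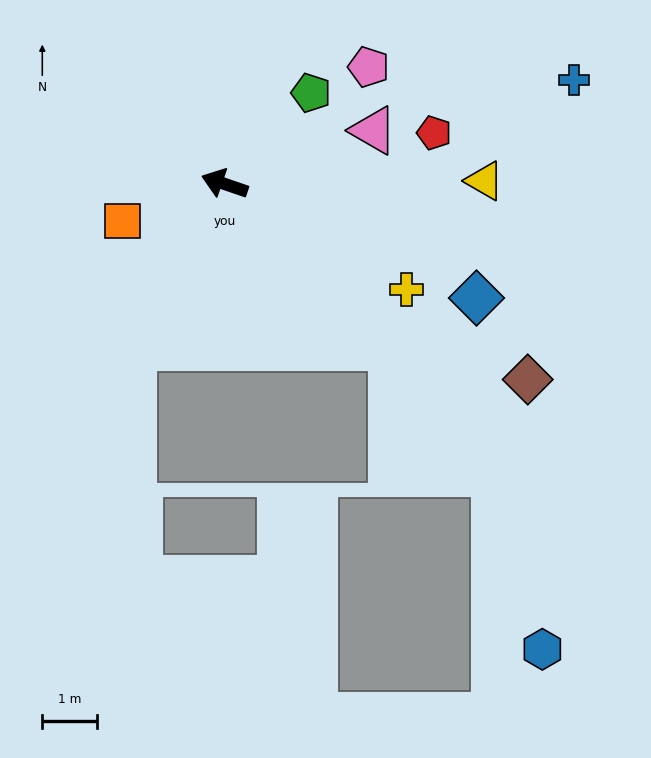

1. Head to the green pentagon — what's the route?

turn right 115°, forward 2.3 m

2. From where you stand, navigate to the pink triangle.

turn right 141°, forward 2.9 m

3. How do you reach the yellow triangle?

turn right 160°, forward 4.8 m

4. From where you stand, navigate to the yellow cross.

turn left 169°, forward 3.9 m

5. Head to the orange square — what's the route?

turn left 39°, forward 2.0 m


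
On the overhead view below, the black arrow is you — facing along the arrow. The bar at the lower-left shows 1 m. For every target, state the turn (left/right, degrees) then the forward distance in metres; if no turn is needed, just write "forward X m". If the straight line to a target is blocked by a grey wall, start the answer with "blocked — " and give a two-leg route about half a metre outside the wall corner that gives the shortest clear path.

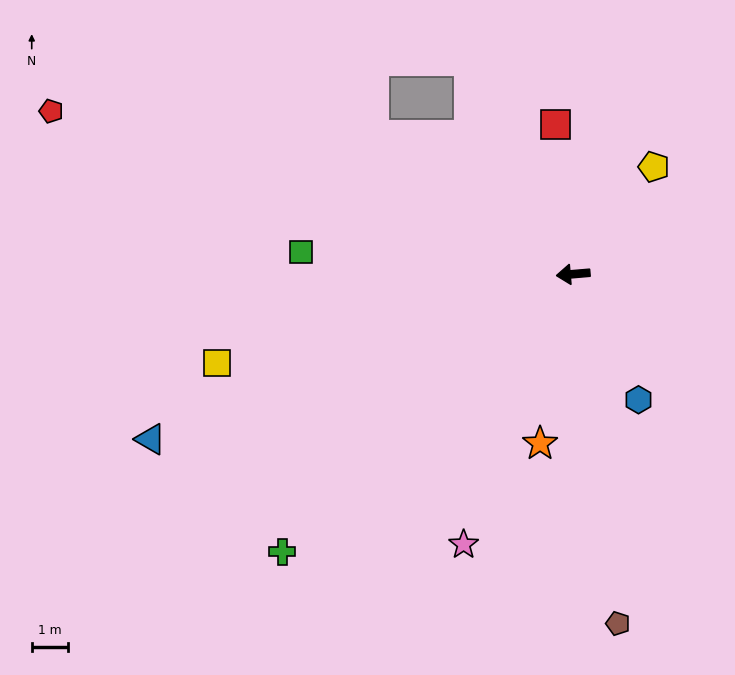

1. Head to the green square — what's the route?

turn right 10°, forward 7.5 m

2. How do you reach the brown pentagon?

turn left 92°, forward 9.7 m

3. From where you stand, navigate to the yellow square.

turn left 9°, forward 10.1 m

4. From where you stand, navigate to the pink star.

turn left 63°, forward 8.0 m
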